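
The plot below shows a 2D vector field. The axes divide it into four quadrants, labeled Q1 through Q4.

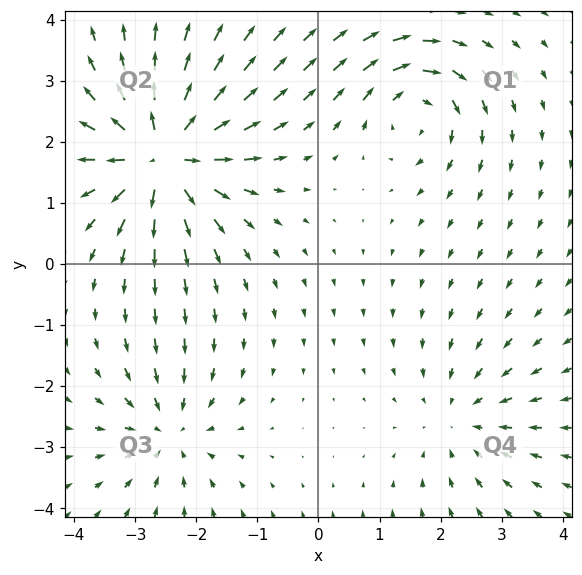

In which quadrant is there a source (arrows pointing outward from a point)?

Q2

The source sits at approximately (-2.5, 1.8), which lies in quadrant Q2. The divergence there is about +7, positive as expected for a source.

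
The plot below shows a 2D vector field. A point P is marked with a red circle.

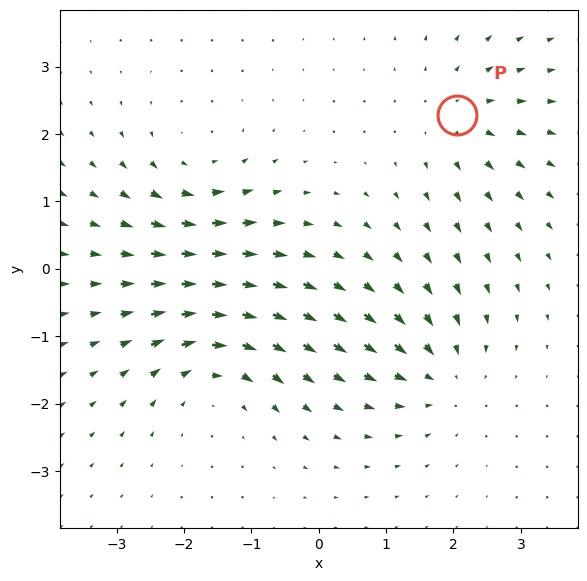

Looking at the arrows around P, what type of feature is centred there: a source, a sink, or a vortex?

At P (2.1, 2.3) the arrows spread outward. Divergence about +4, curl ≈0 — positive divergence with near-zero curl is a source.

source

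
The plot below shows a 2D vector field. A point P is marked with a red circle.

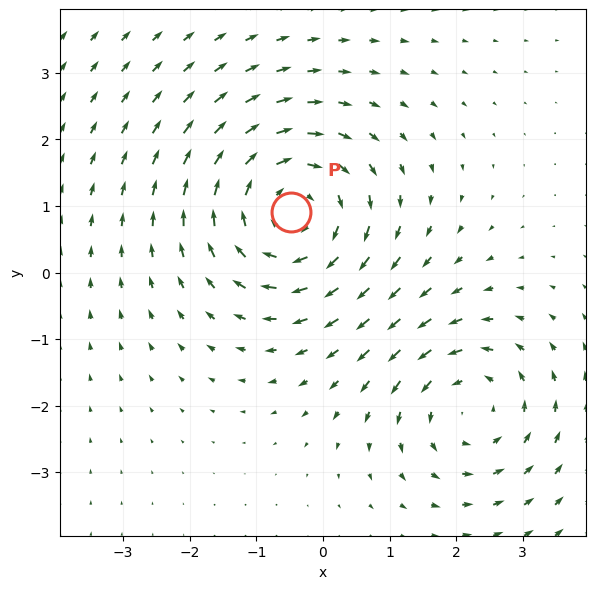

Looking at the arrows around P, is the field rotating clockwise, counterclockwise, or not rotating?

Near P at (-0.5, 0.9) the arrows circulate clockwise. The curl (z-component) there is about -4; negative curl means clockwise rotation.

clockwise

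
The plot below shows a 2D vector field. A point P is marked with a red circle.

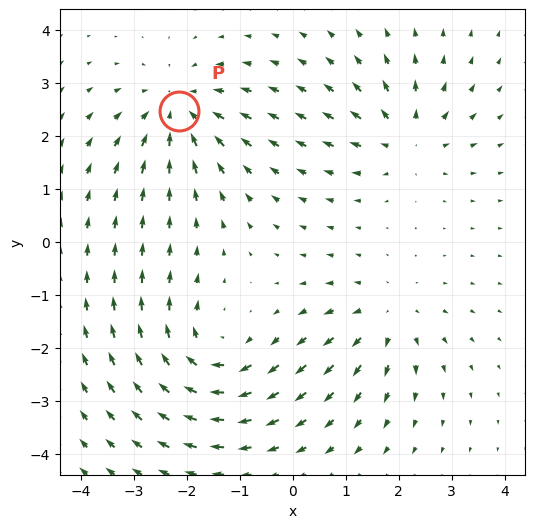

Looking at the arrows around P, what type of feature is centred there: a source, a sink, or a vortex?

sink

At P (-2.1, 2.5) the arrows converge inward. Divergence about -4, curl ≈0 — negative divergence with near-zero curl is a sink.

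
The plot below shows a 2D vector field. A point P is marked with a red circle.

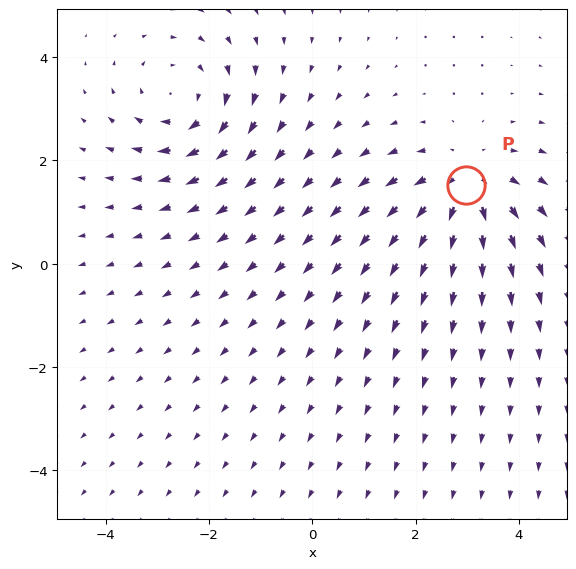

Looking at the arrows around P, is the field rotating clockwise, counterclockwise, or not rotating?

not rotating

Near P at (3.0, 1.5) the arrows show no circulation. The curl there is ≈0.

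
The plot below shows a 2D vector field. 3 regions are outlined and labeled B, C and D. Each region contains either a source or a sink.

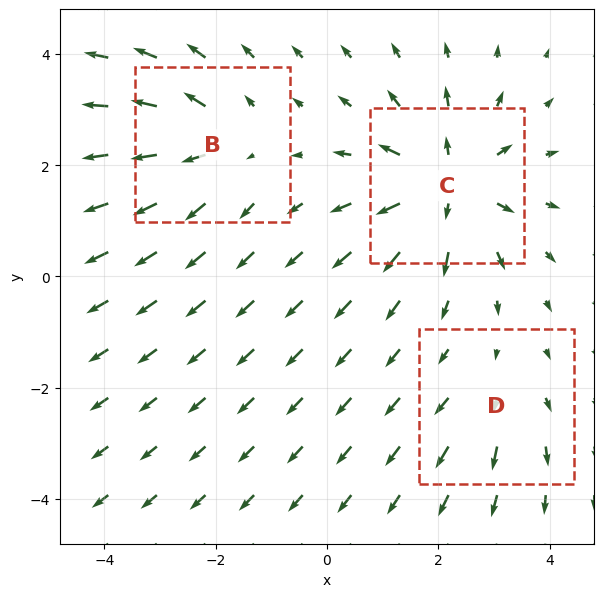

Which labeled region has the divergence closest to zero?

Divergence at each region's feature centre — B: about +4, C: about +6, D: about +2. Region D is closest to zero.

D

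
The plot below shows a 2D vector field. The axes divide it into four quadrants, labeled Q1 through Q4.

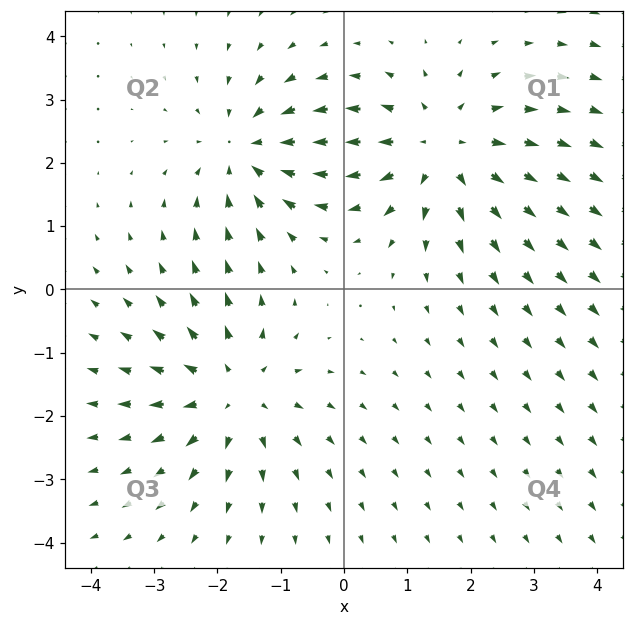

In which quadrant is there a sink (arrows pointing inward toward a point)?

The sink sits at approximately (-1.5, 2.2), which lies in quadrant Q2. The divergence there is about -3, negative as expected for a sink.

Q2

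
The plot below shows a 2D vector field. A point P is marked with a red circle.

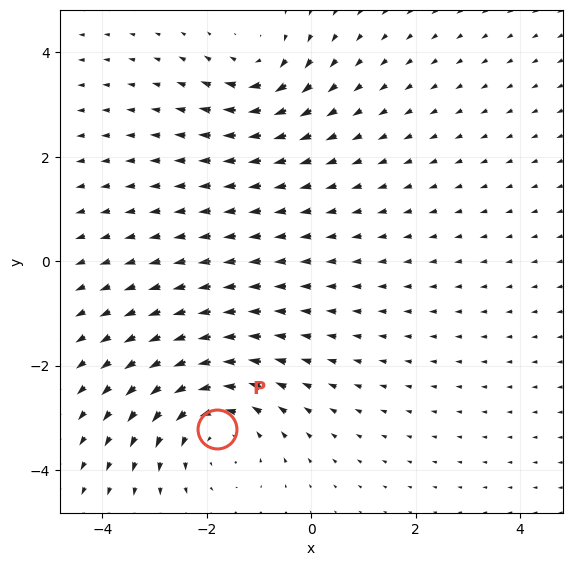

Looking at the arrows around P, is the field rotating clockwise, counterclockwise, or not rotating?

counterclockwise

Near P at (-1.8, -3.2) the arrows circulate counterclockwise. The curl (z-component) there is about +4; positive curl means counterclockwise rotation.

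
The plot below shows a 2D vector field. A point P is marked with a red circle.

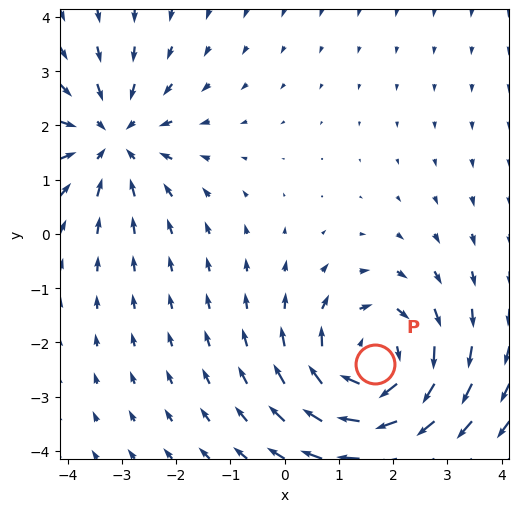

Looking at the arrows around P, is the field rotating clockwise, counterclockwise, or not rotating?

Near P at (1.7, -2.4) the arrows circulate clockwise. The curl (z-component) there is about -4; negative curl means clockwise rotation.

clockwise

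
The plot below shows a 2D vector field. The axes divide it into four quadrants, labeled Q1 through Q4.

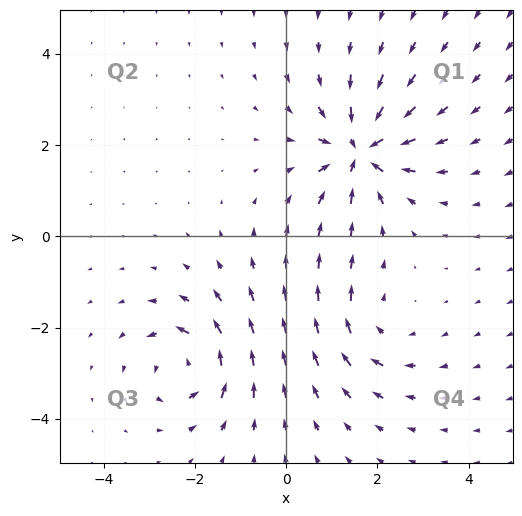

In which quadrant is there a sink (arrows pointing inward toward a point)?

The sink sits at approximately (1.6, 1.9), which lies in quadrant Q1. The divergence there is about -6, negative as expected for a sink.

Q1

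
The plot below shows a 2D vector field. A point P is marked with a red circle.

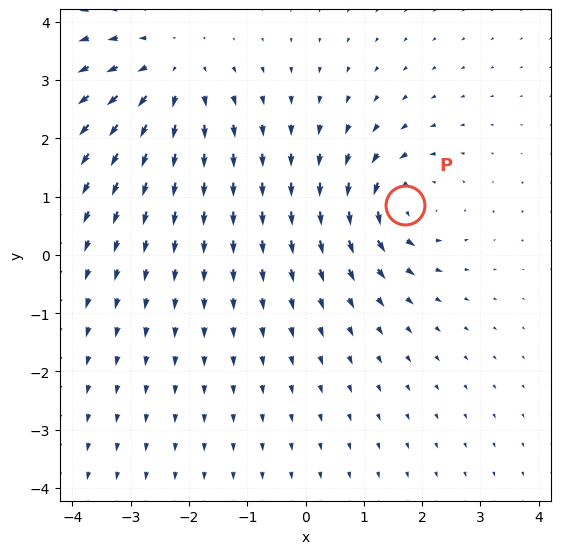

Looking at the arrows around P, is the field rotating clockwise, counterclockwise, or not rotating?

Near P at (1.7, 0.9) the arrows circulate counterclockwise. The curl (z-component) there is about +4; positive curl means counterclockwise rotation.

counterclockwise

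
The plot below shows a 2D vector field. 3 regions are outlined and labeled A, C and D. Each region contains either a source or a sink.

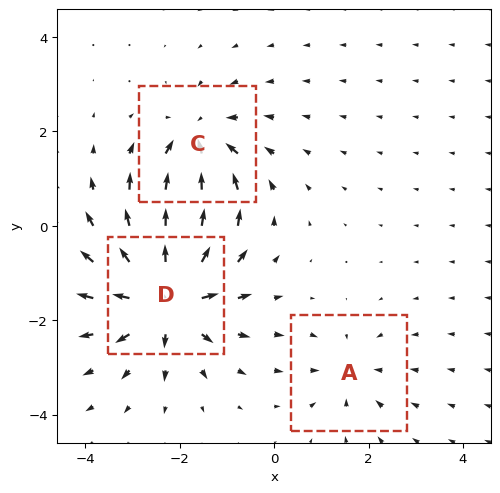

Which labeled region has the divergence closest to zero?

Divergence at each region's feature centre — A: about -2, C: about -3, D: about +5. Region A is closest to zero.

A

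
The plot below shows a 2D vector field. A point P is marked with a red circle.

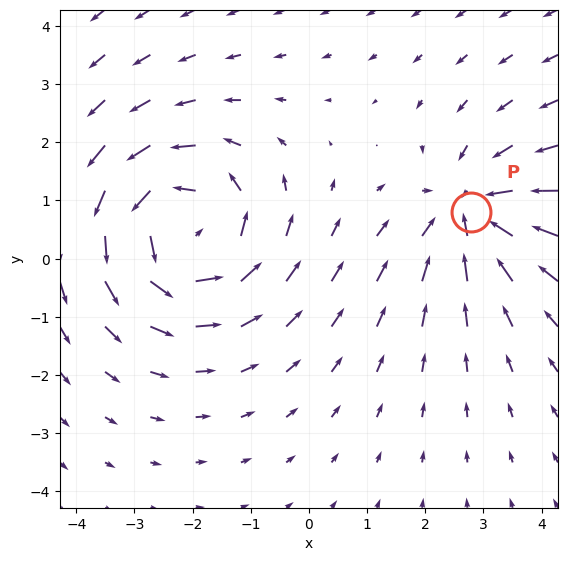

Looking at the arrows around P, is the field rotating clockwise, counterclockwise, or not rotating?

Near P at (2.8, 0.8) the arrows show no circulation. The curl there is ≈0.

not rotating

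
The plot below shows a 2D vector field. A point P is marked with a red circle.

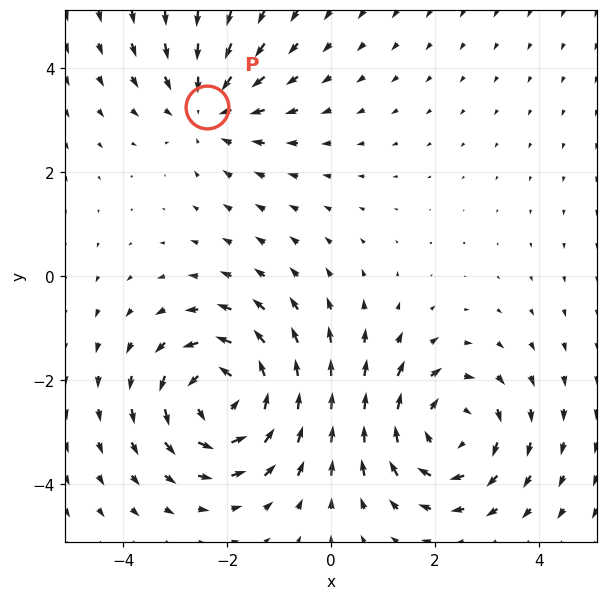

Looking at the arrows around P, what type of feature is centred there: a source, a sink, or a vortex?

sink

At P (-2.4, 3.2) the arrows converge inward. Divergence about -3, curl ≈0 — negative divergence with near-zero curl is a sink.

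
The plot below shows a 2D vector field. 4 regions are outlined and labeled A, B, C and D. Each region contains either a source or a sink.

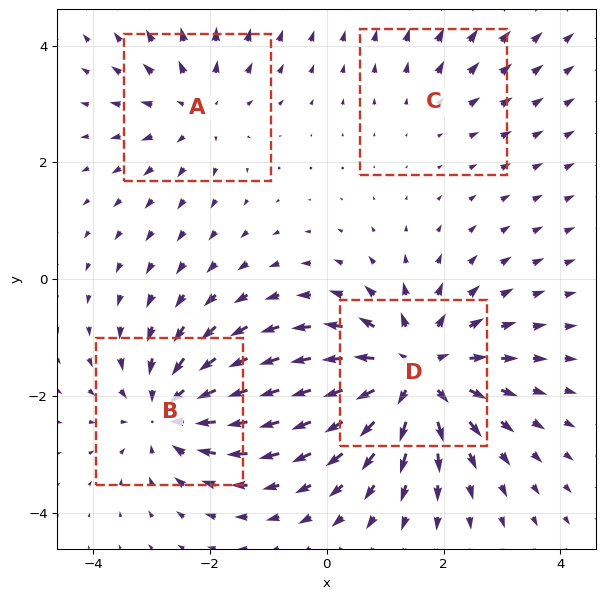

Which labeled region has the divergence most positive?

Divergence at each region's feature centre — A: about +3, B: about -5, C: about +2, D: about +7. Region D is most positive.

D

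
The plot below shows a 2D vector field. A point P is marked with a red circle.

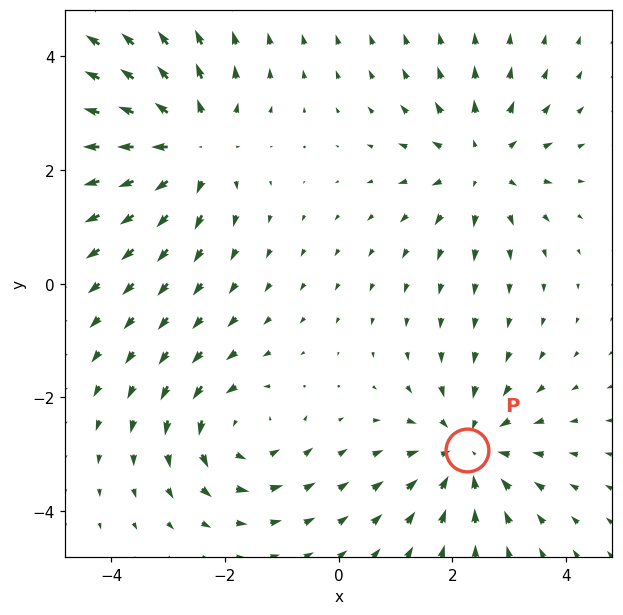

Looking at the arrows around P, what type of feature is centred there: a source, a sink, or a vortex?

At P (2.3, -2.9) the arrows converge inward. Divergence about -4, curl ≈0 — negative divergence with near-zero curl is a sink.

sink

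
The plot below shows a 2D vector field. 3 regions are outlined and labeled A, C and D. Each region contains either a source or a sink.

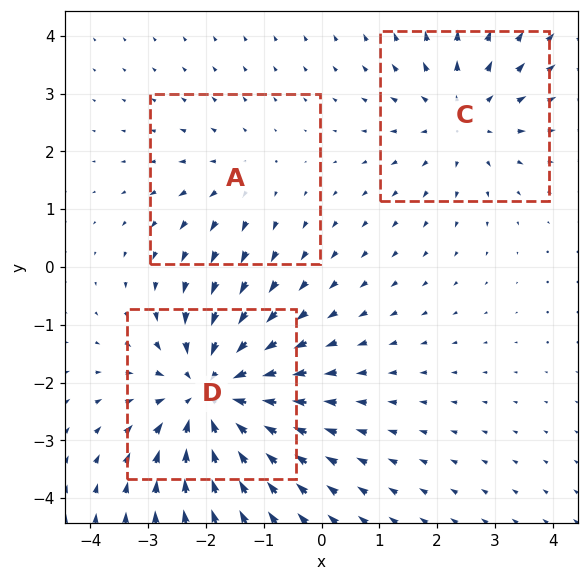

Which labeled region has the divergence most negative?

Divergence at each region's feature centre — A: about +2, C: about +3, D: about -4. Region D is most negative.

D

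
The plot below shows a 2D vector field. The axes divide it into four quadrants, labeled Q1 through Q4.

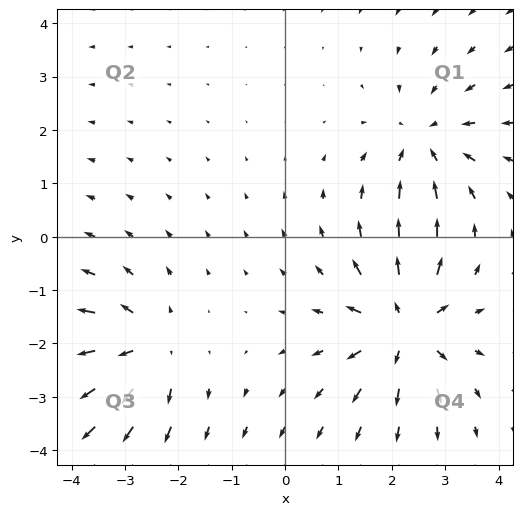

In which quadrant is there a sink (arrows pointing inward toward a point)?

Q1

The sink sits at approximately (2.6, 1.8), which lies in quadrant Q1. The divergence there is about -3, negative as expected for a sink.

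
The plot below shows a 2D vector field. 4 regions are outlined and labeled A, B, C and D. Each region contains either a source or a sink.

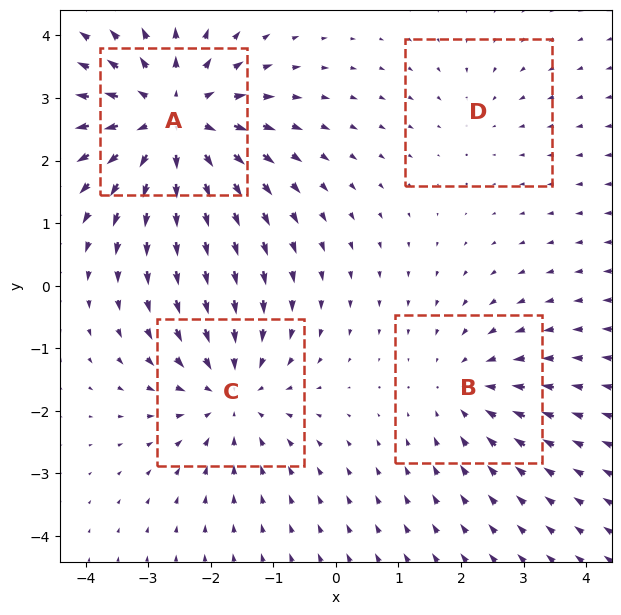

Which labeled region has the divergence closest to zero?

Divergence at each region's feature centre — A: about +6, B: about -3, C: about -4, D: about -2. Region D is closest to zero.

D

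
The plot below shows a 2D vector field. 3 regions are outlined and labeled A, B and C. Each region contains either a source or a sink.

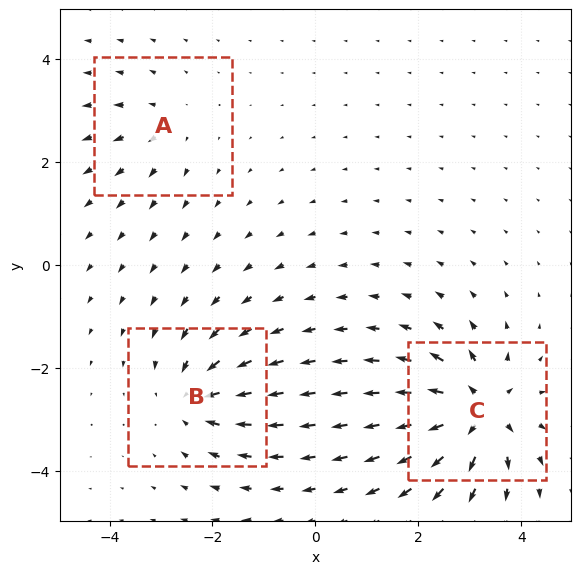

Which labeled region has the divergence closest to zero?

Divergence at each region's feature centre — A: about +2, B: about -4, C: about +6. Region A is closest to zero.

A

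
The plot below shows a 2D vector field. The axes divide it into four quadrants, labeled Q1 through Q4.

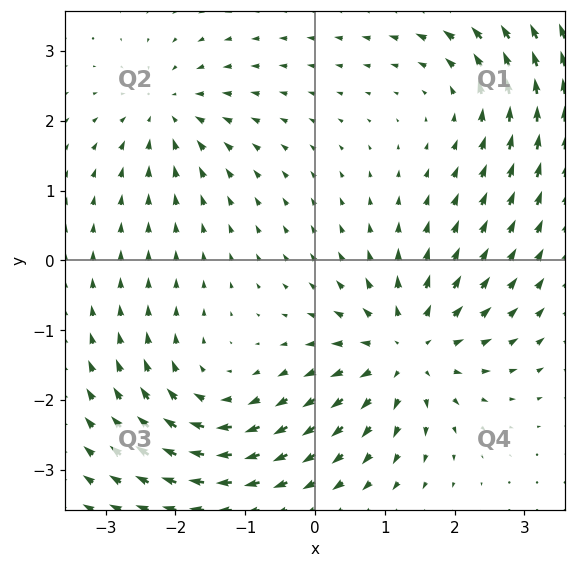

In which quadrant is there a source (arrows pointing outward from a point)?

Q4

The source sits at approximately (1.3, -1.3), which lies in quadrant Q4. The divergence there is about +5, positive as expected for a source.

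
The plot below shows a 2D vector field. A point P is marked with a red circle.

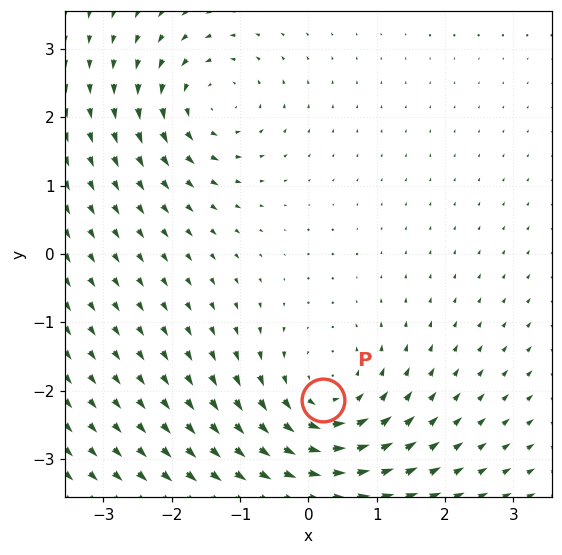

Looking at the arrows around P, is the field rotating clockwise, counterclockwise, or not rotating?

counterclockwise

Near P at (0.2, -2.1) the arrows circulate counterclockwise. The curl (z-component) there is about +4; positive curl means counterclockwise rotation.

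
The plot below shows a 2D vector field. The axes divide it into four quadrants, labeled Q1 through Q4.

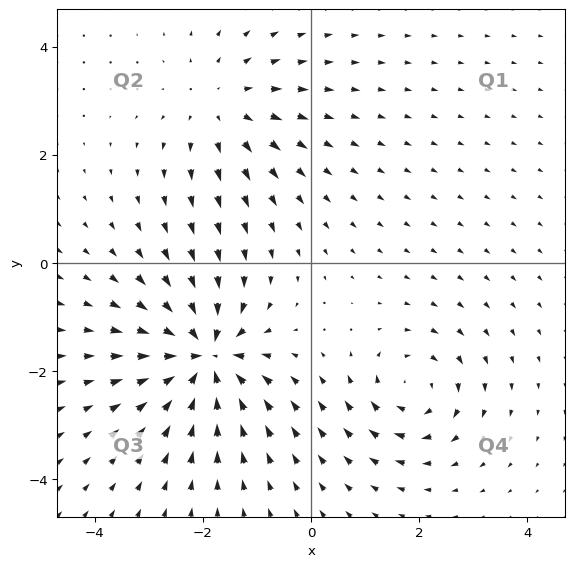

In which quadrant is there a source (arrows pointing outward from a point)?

Q2

The source sits at approximately (-1.6, 2.9), which lies in quadrant Q2. The divergence there is about +2, positive as expected for a source.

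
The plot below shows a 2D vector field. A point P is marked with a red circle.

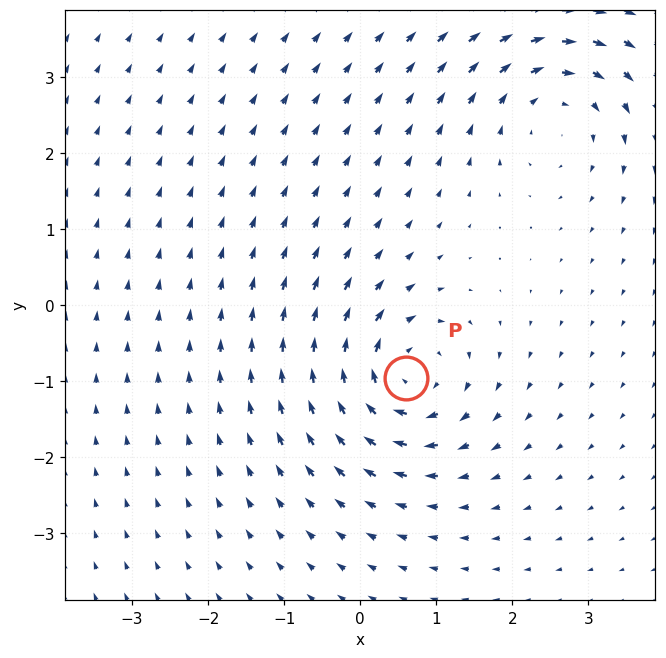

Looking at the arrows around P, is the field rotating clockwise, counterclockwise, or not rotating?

Near P at (0.6, -1.0) the arrows circulate clockwise. The curl (z-component) there is about -6; negative curl means clockwise rotation.

clockwise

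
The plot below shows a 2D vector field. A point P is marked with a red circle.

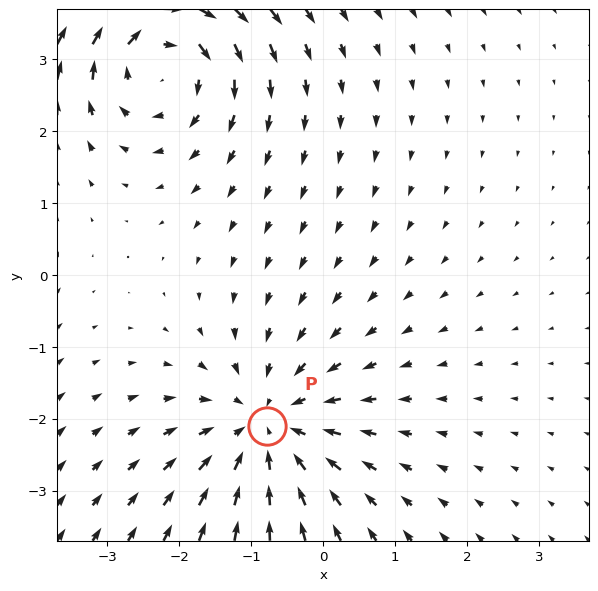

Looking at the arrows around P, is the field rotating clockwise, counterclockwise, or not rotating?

not rotating

Near P at (-0.8, -2.1) the arrows show no circulation. The curl there is ≈0.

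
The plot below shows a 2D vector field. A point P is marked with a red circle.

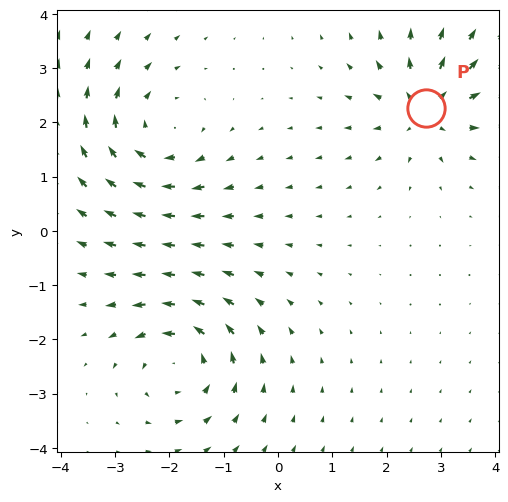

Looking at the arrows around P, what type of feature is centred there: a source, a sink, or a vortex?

At P (2.7, 2.3) the arrows spread outward. Divergence about +5, curl ≈0 — positive divergence with near-zero curl is a source.

source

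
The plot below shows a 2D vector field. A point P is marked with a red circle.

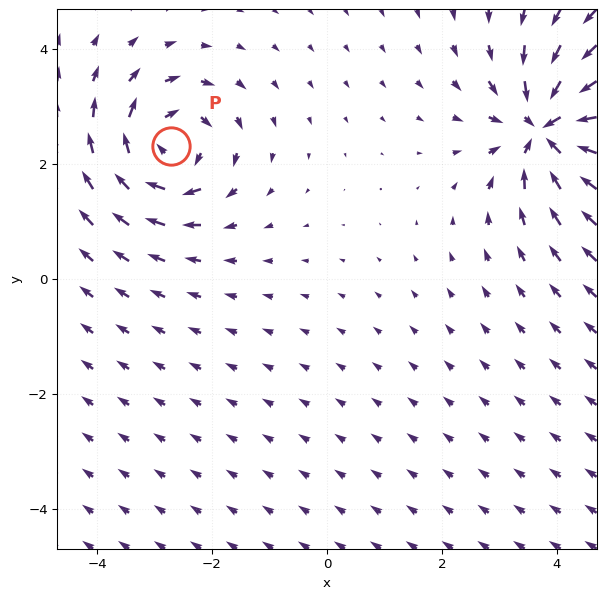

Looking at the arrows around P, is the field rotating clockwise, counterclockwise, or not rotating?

clockwise

Near P at (-2.7, 2.3) the arrows circulate clockwise. The curl (z-component) there is about -5; negative curl means clockwise rotation.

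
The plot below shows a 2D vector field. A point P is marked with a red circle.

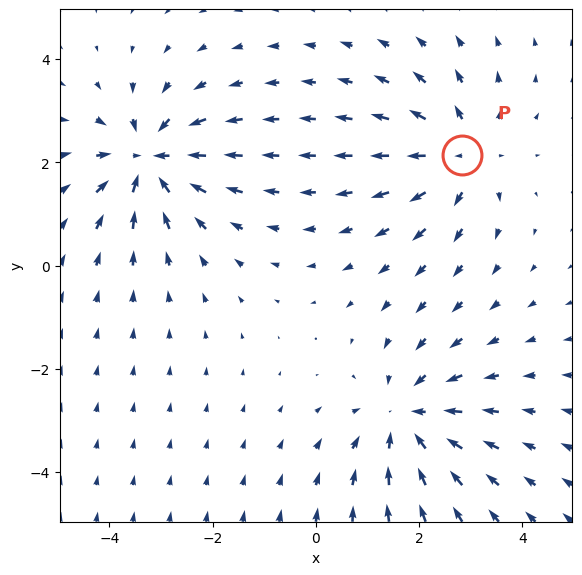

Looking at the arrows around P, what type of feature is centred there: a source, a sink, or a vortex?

source

At P (2.8, 2.1) the arrows spread outward. Divergence about +4, curl ≈0 — positive divergence with near-zero curl is a source.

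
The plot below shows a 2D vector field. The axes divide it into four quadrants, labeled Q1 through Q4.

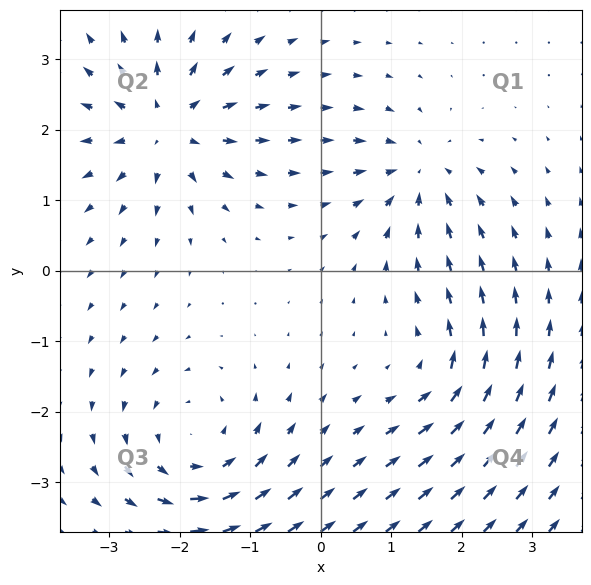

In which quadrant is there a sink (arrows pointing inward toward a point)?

The sink sits at approximately (1.4, 1.4), which lies in quadrant Q1. The divergence there is about -4, negative as expected for a sink.

Q1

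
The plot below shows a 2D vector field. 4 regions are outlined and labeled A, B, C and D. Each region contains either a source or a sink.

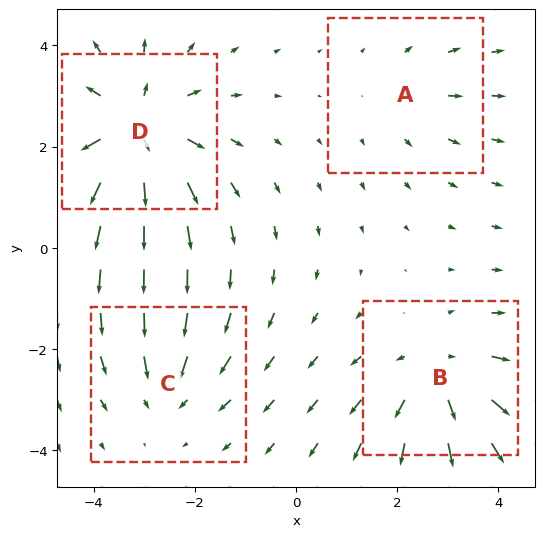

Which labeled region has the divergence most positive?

Divergence at each region's feature centre — A: about +2, B: about +4, C: about -3, D: about +6. Region D is most positive.

D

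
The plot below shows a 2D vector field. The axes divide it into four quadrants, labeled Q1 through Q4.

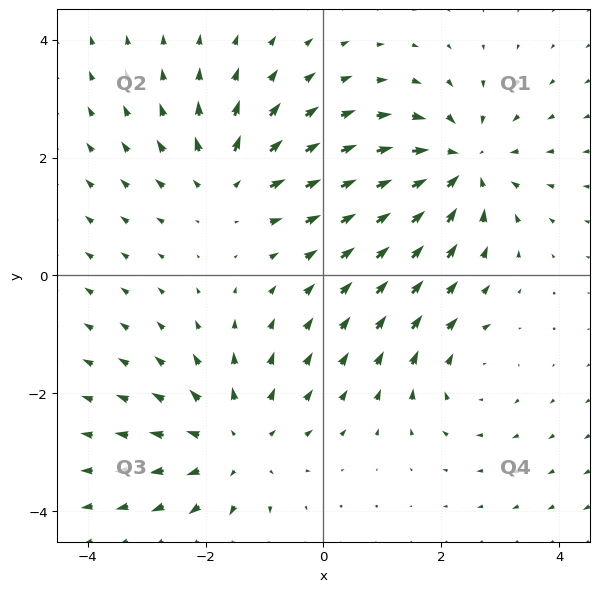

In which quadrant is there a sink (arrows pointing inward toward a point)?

Q1

The sink sits at approximately (2.3, 1.9), which lies in quadrant Q1. The divergence there is about -5, negative as expected for a sink.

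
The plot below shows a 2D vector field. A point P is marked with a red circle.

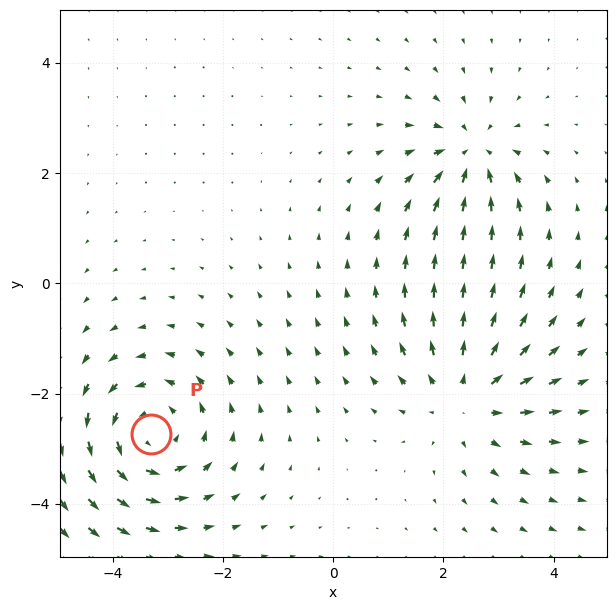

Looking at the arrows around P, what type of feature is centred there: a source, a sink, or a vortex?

At P (-3.3, -2.7) the arrows circulate counterclockwise. Divergence ≈0, curl about +4 — near-zero divergence with nonzero curl is a vortex.

vortex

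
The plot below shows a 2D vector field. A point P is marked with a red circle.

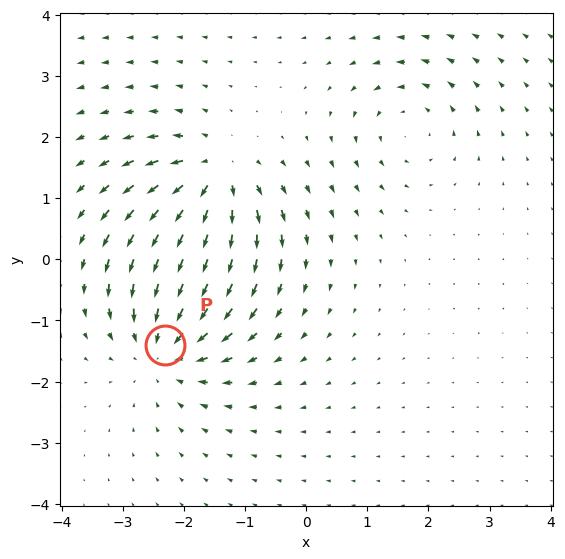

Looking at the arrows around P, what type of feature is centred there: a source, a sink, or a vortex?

sink

At P (-2.3, -1.4) the arrows converge inward. Divergence about -5, curl ≈0 — negative divergence with near-zero curl is a sink.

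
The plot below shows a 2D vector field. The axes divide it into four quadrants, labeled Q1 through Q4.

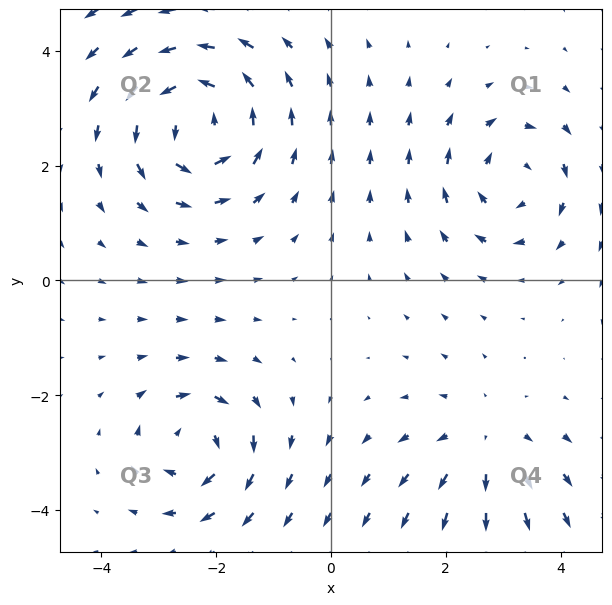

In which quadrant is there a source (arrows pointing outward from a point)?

The source sits at approximately (2.7, -2.8), which lies in quadrant Q4. The divergence there is about +2, positive as expected for a source.

Q4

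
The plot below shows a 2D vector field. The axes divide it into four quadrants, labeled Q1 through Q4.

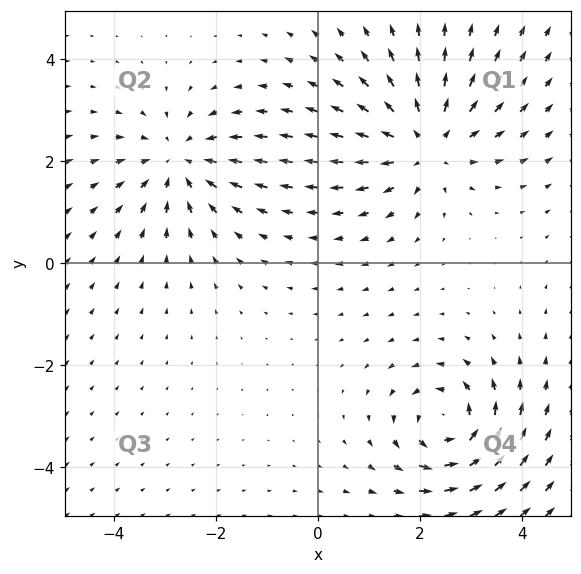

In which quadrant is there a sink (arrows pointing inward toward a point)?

Q2

The sink sits at approximately (-2.7, 2.0), which lies in quadrant Q2. The divergence there is about -4, negative as expected for a sink.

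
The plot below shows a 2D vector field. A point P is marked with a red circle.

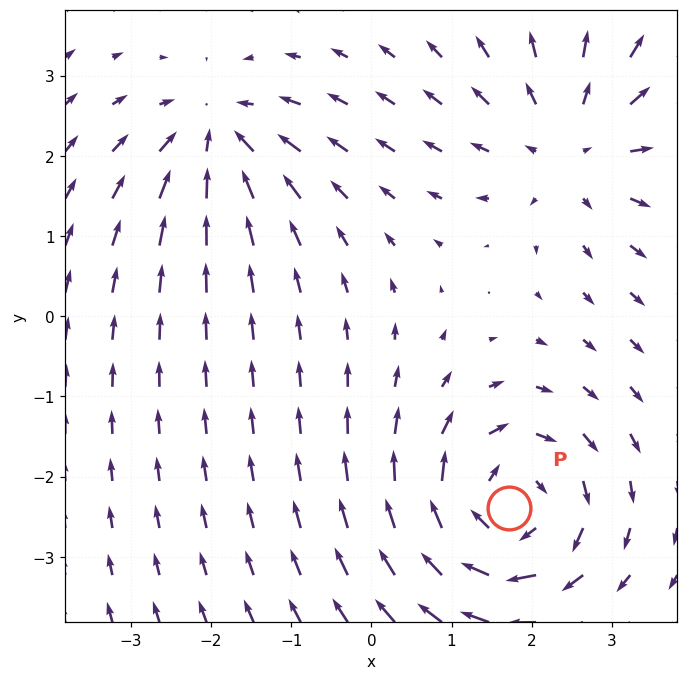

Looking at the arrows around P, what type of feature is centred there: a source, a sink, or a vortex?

At P (1.7, -2.4) the arrows circulate clockwise. Divergence ≈0, curl about -5 — near-zero divergence with nonzero curl is a vortex.

vortex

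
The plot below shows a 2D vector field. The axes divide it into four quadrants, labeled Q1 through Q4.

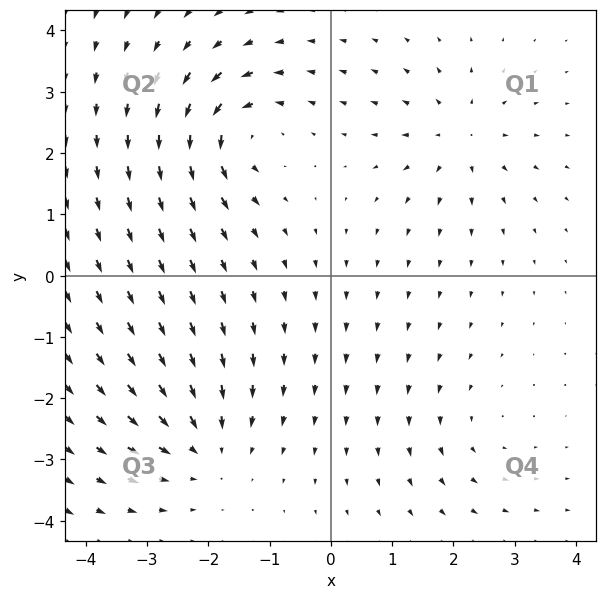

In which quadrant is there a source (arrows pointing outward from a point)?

Q1

The source sits at approximately (2.1, 2.3), which lies in quadrant Q1. The divergence there is about +5, positive as expected for a source.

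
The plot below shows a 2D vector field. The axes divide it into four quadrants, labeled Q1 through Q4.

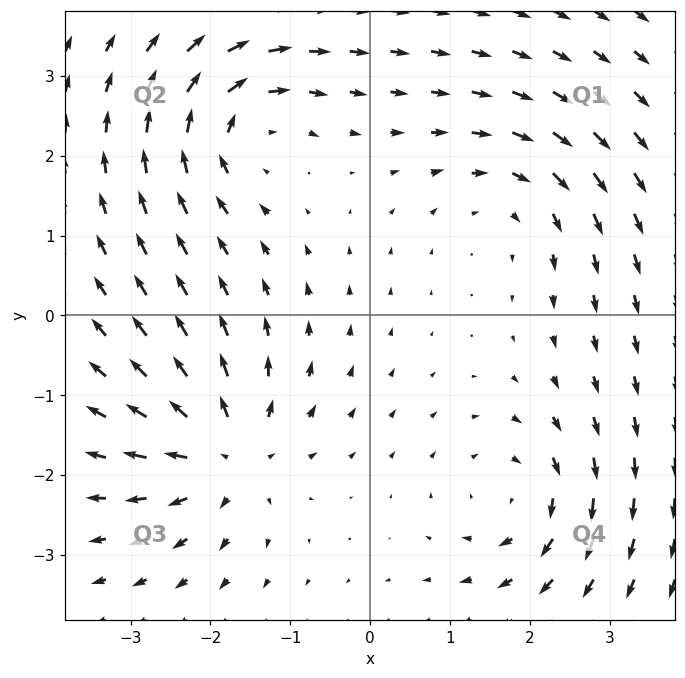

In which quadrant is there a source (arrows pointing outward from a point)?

Q3

The source sits at approximately (-1.8, -1.7), which lies in quadrant Q3. The divergence there is about +5, positive as expected for a source.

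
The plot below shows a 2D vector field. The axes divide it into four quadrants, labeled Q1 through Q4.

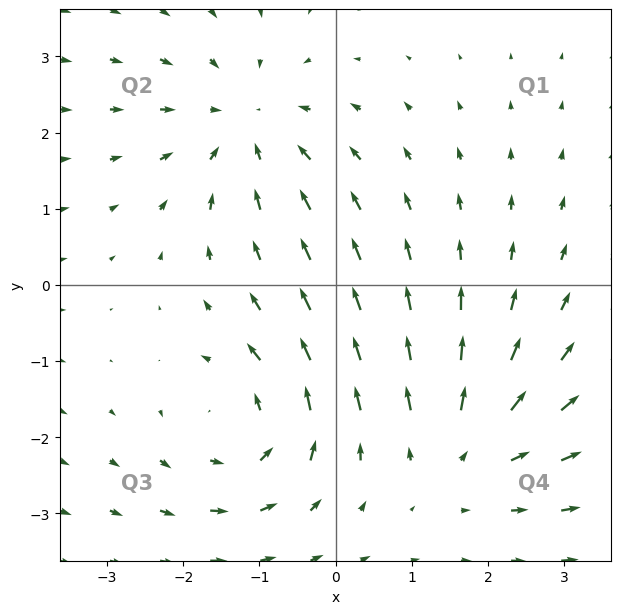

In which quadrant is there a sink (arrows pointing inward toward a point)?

Q2

The sink sits at approximately (-1.2, 2.1), which lies in quadrant Q2. The divergence there is about -3, negative as expected for a sink.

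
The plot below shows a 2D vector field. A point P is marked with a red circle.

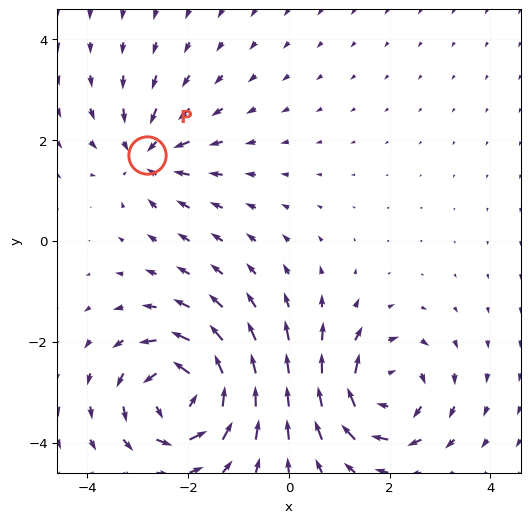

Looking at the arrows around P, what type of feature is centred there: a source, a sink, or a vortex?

At P (-2.8, 1.7) the arrows converge inward. Divergence about -4, curl ≈0 — negative divergence with near-zero curl is a sink.

sink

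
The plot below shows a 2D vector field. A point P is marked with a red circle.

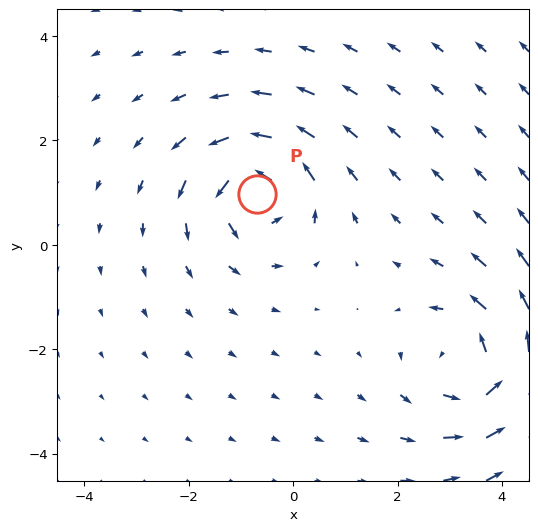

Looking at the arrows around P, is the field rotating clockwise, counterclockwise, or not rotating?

Near P at (-0.7, 1.0) the arrows circulate counterclockwise. The curl (z-component) there is about +6; positive curl means counterclockwise rotation.

counterclockwise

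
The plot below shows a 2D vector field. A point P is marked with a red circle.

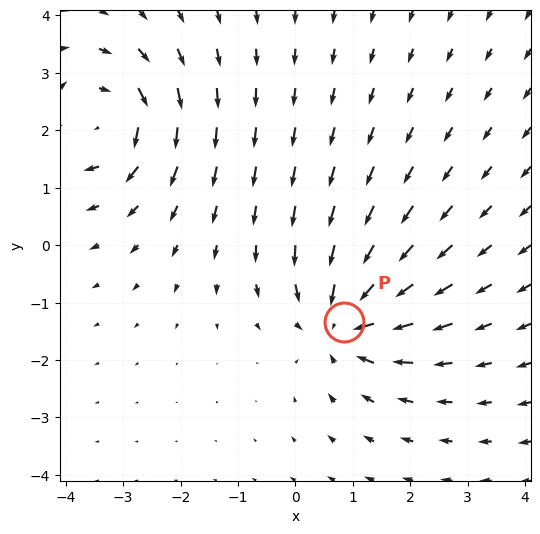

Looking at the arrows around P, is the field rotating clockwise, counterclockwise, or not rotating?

not rotating

Near P at (0.8, -1.3) the arrows show no circulation. The curl there is ≈0.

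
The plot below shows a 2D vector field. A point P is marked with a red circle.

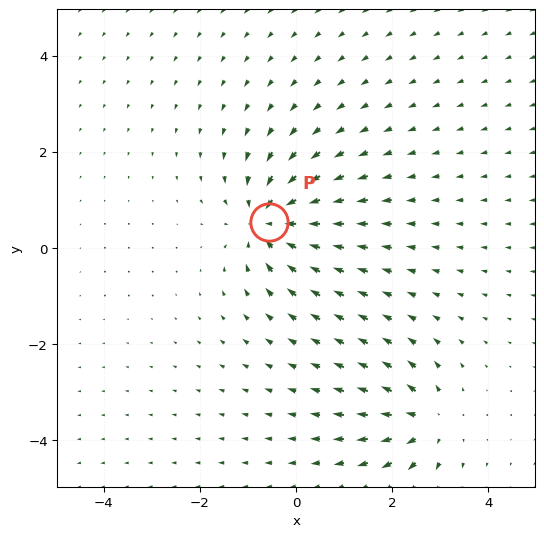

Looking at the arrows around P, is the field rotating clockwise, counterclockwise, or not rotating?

not rotating

Near P at (-0.6, 0.5) the arrows show no circulation. The curl there is ≈0.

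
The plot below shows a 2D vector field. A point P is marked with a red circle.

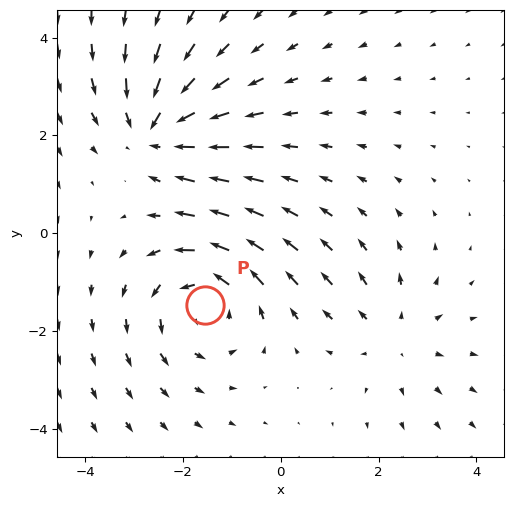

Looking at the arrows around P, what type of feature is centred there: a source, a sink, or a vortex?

vortex

At P (-1.5, -1.5) the arrows circulate counterclockwise. Divergence ≈0, curl about +4 — near-zero divergence with nonzero curl is a vortex.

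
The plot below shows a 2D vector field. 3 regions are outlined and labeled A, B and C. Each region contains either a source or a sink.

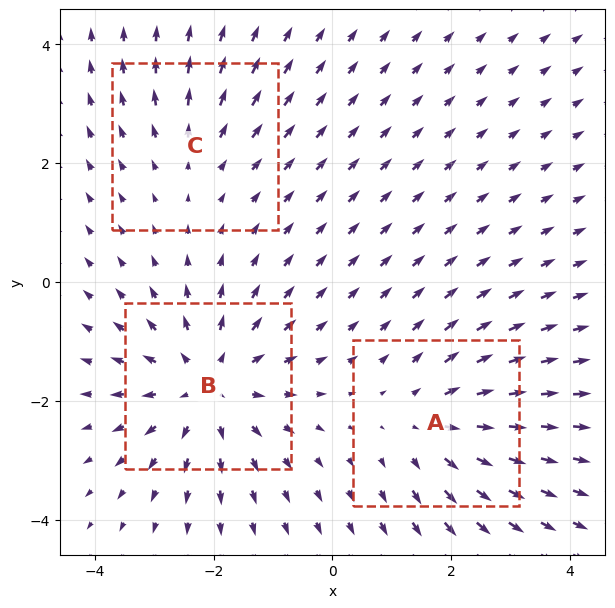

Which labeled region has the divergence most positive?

Divergence at each region's feature centre — A: about +3, B: about +4, C: about +2. Region B is most positive.

B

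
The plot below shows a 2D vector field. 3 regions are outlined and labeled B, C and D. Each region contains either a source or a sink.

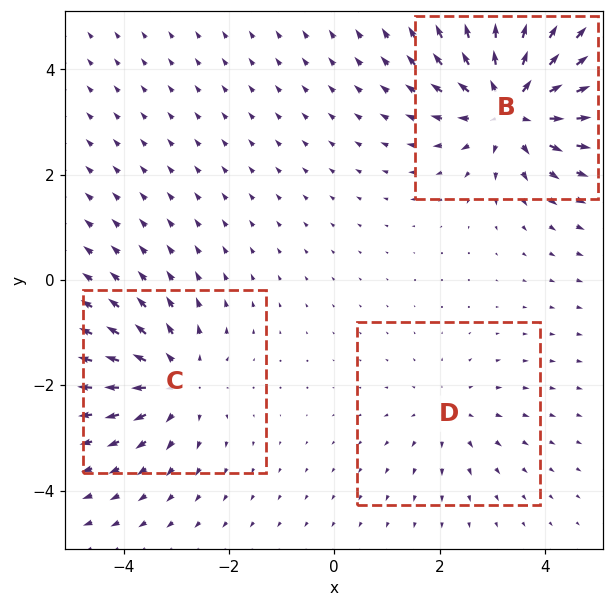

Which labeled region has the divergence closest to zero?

Divergence at each region's feature centre — B: about +5, C: about +3, D: about +2. Region D is closest to zero.

D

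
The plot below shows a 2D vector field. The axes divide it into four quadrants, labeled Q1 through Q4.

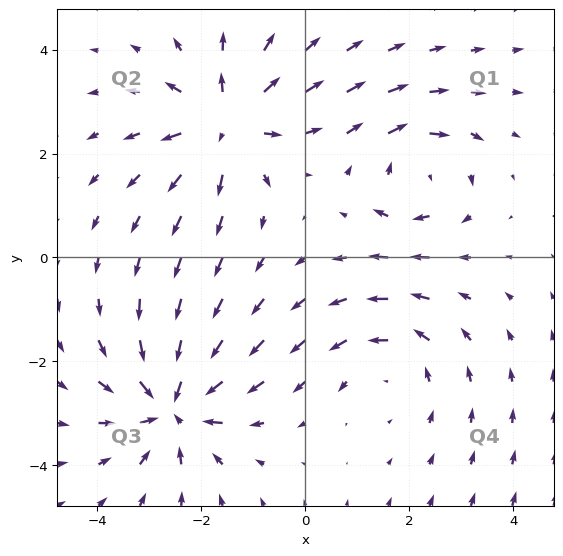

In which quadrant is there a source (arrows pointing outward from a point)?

Q2

The source sits at approximately (-1.5, 2.6), which lies in quadrant Q2. The divergence there is about +5, positive as expected for a source.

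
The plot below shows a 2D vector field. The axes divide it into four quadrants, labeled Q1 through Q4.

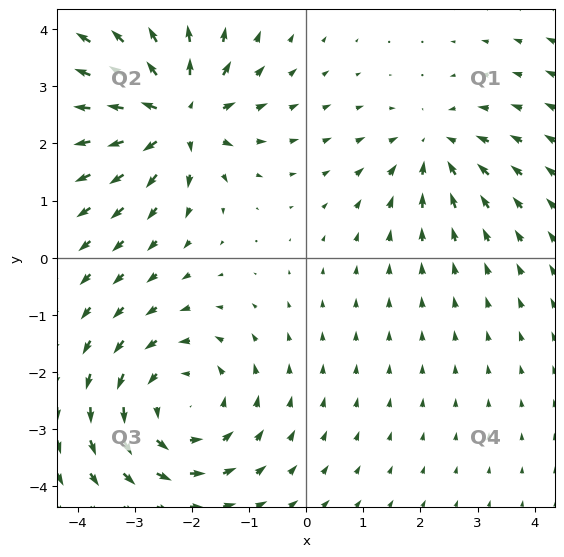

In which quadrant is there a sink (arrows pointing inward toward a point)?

Q1

The sink sits at approximately (2.2, 1.9), which lies in quadrant Q1. The divergence there is about -3, negative as expected for a sink.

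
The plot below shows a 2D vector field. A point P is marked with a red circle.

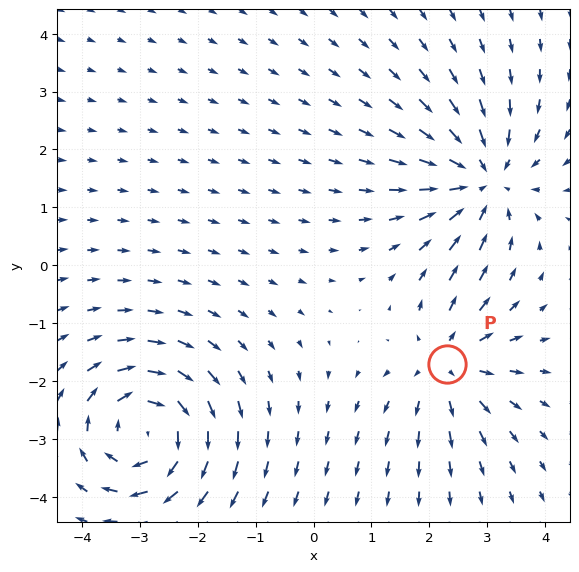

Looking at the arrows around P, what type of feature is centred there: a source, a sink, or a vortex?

At P (2.3, -1.7) the arrows spread outward. Divergence about +3, curl ≈0 — positive divergence with near-zero curl is a source.

source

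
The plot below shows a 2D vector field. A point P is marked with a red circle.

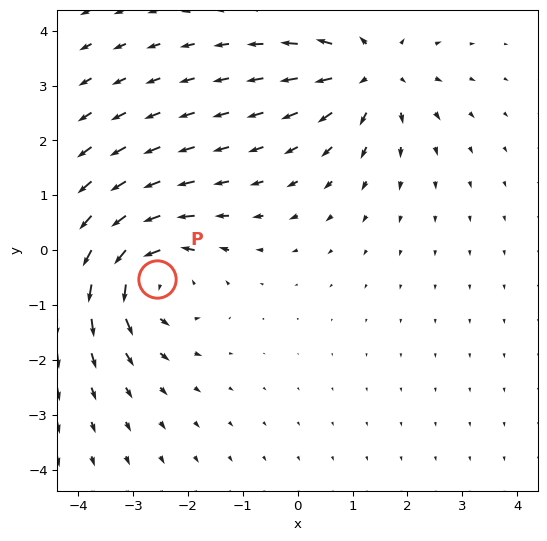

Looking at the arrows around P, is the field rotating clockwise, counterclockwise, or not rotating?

Near P at (-2.6, -0.5) the arrows circulate counterclockwise. The curl (z-component) there is about +5; positive curl means counterclockwise rotation.

counterclockwise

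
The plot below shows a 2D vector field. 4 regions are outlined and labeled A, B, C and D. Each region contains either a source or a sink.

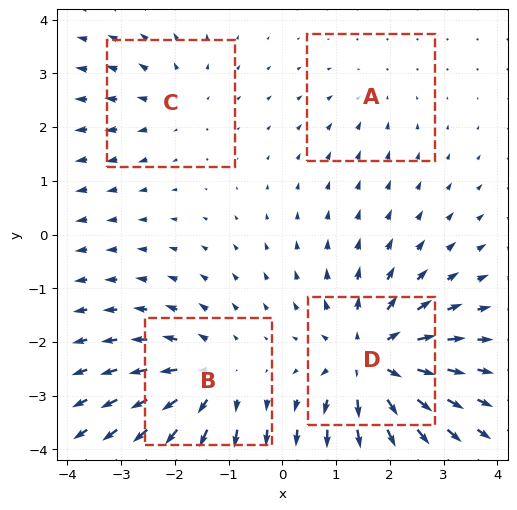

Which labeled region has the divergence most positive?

D

Divergence at each region's feature centre — A: about -2, B: about +5, C: about +3, D: about +7. Region D is most positive.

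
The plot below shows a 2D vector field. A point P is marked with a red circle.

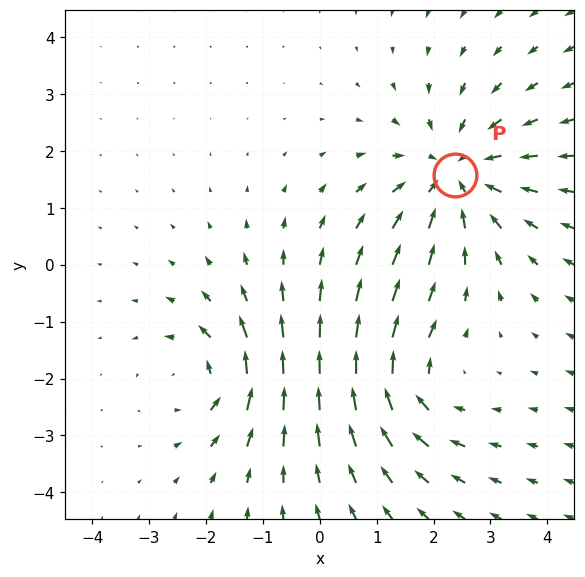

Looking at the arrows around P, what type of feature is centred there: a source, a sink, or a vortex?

At P (2.4, 1.6) the arrows converge inward. Divergence about -4, curl ≈0 — negative divergence with near-zero curl is a sink.

sink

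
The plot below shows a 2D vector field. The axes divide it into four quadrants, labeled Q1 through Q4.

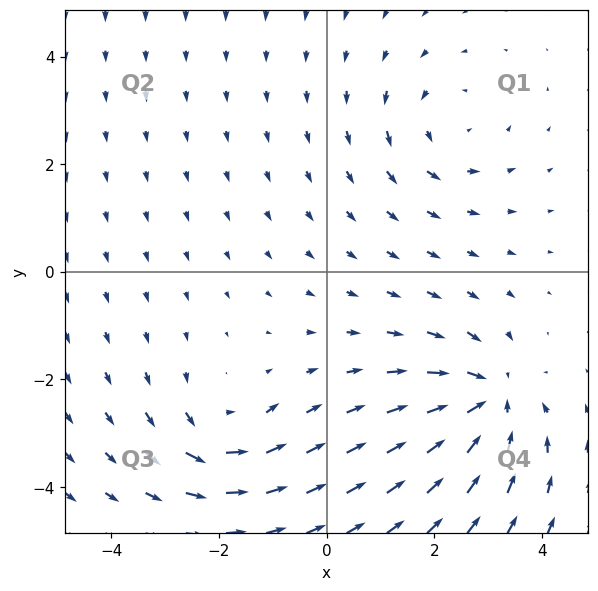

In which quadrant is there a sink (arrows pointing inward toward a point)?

The sink sits at approximately (3.0, -2.4), which lies in quadrant Q4. The divergence there is about -5, negative as expected for a sink.

Q4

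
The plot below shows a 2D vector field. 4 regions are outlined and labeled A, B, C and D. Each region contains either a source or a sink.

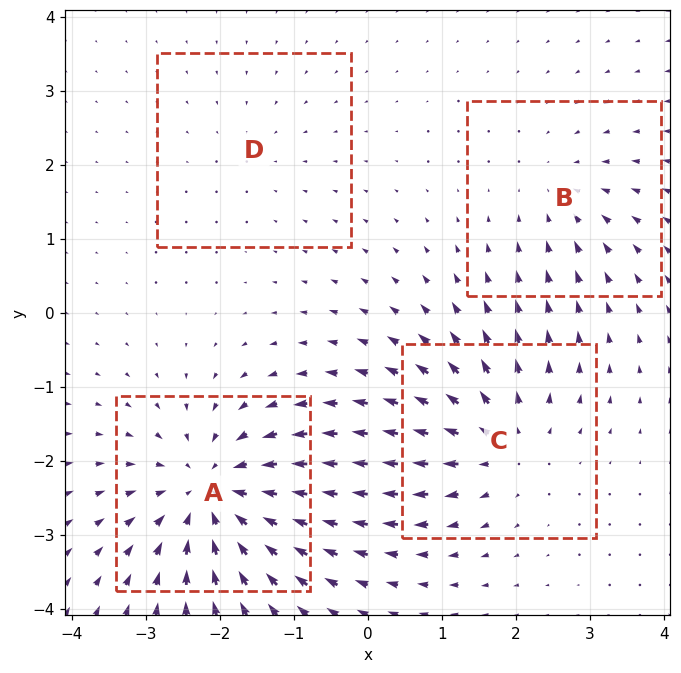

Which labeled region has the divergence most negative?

A

Divergence at each region's feature centre — A: about -7, B: about -3, C: about +5, D: about -2. Region A is most negative.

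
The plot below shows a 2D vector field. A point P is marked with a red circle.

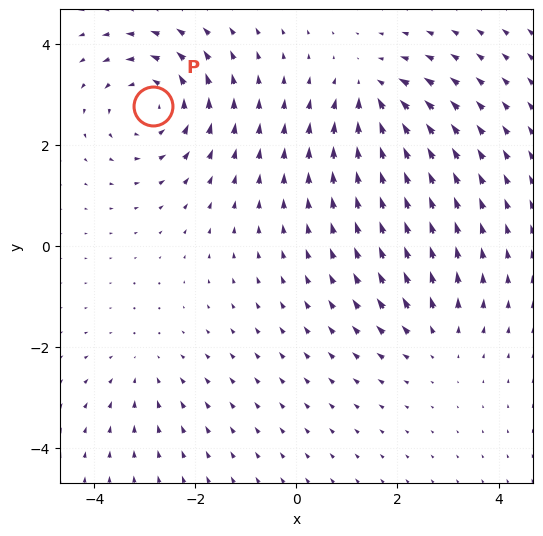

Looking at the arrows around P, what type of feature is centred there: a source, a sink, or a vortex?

At P (-2.8, 2.8) the arrows circulate counterclockwise. Divergence ≈0, curl about +5 — near-zero divergence with nonzero curl is a vortex.

vortex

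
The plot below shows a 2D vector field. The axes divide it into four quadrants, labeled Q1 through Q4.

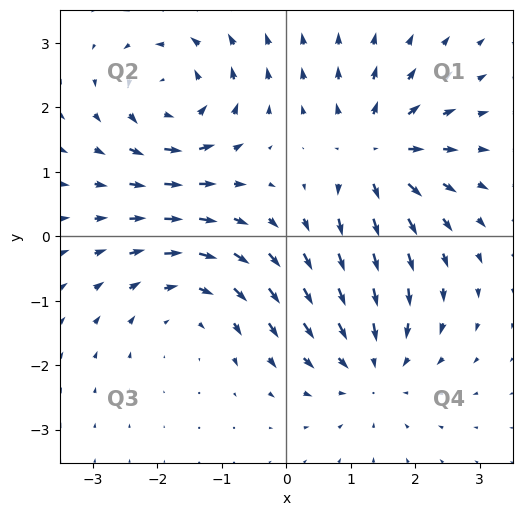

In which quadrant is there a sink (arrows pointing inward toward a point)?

Q4

The sink sits at approximately (1.3, -2.0), which lies in quadrant Q4. The divergence there is about -3, negative as expected for a sink.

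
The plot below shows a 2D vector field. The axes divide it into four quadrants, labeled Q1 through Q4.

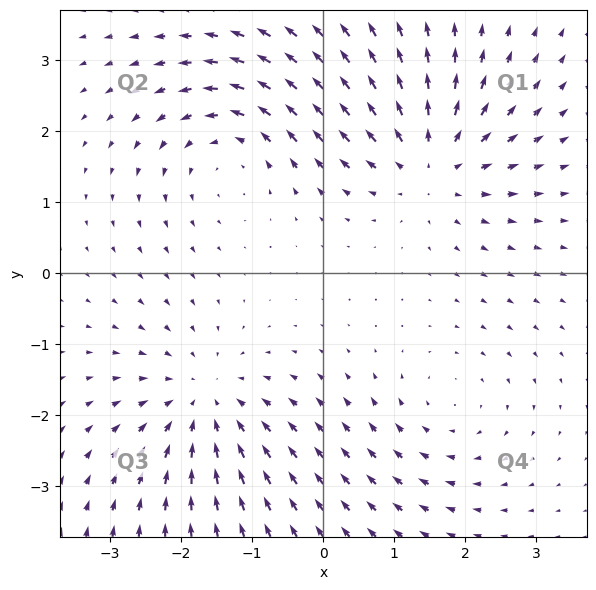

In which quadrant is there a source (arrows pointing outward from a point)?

The source sits at approximately (1.5, 1.6), which lies in quadrant Q1. The divergence there is about +5, positive as expected for a source.

Q1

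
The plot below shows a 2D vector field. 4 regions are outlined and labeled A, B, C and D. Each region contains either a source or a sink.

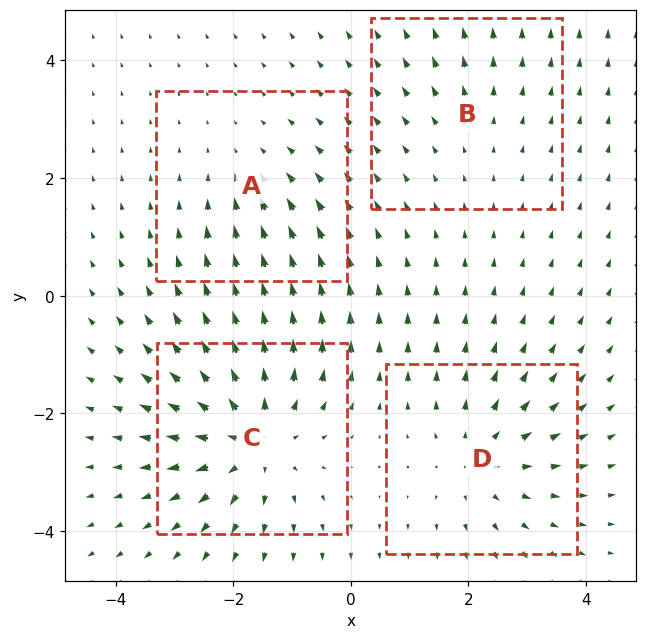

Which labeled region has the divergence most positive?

Divergence at each region's feature centre — A: about -3, B: about +2, C: about +6, D: about +4. Region C is most positive.

C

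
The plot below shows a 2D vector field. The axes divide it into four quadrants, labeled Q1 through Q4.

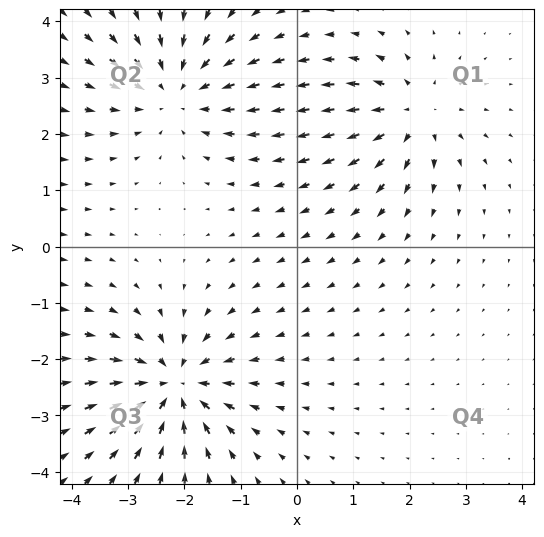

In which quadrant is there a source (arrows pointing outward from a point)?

Q1

The source sits at approximately (2.0, 2.4), which lies in quadrant Q1. The divergence there is about +4, positive as expected for a source.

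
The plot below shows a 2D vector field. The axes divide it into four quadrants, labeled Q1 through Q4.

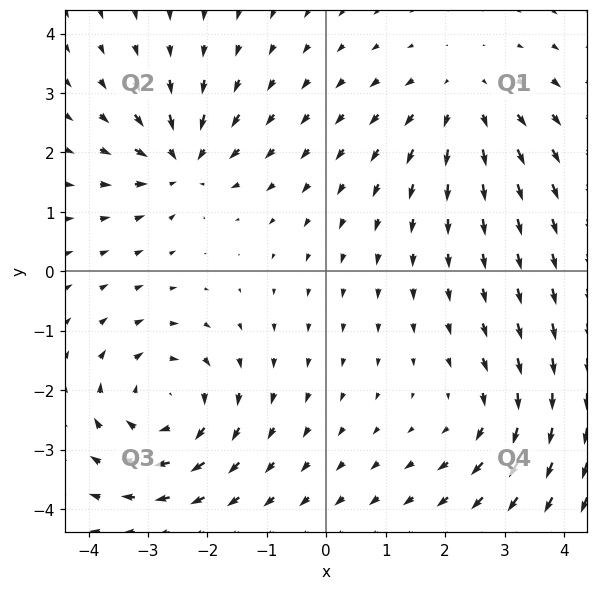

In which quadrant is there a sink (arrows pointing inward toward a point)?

The sink sits at approximately (-2.4, 1.8), which lies in quadrant Q2. The divergence there is about -5, negative as expected for a sink.

Q2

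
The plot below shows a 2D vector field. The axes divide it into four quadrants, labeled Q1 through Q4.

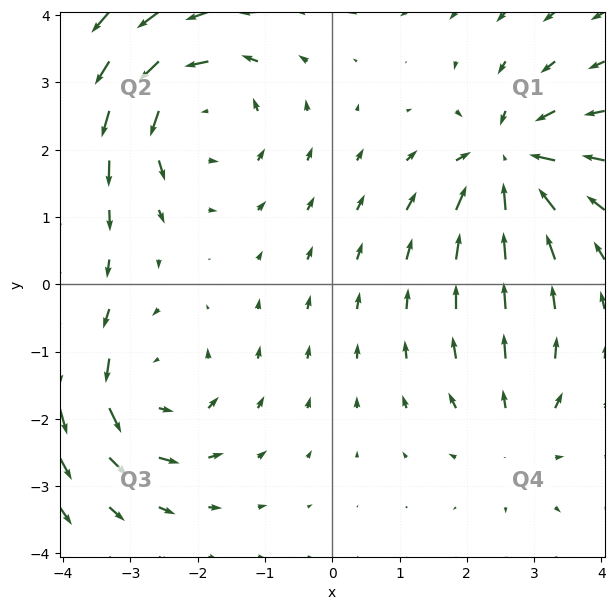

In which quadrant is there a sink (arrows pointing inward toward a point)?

The sink sits at approximately (2.6, 1.8), which lies in quadrant Q1. The divergence there is about -6, negative as expected for a sink.

Q1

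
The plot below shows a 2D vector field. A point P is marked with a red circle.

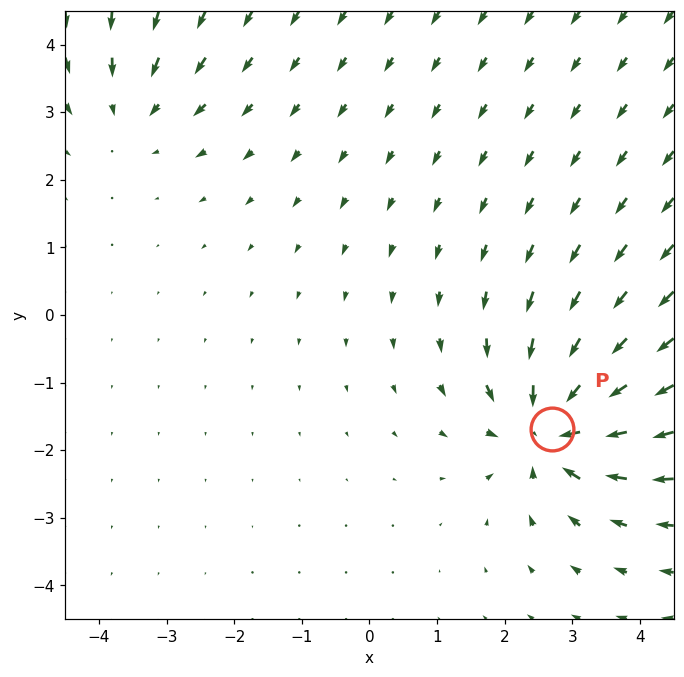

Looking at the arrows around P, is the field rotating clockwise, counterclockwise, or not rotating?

not rotating

Near P at (2.7, -1.7) the arrows show no circulation. The curl there is ≈0.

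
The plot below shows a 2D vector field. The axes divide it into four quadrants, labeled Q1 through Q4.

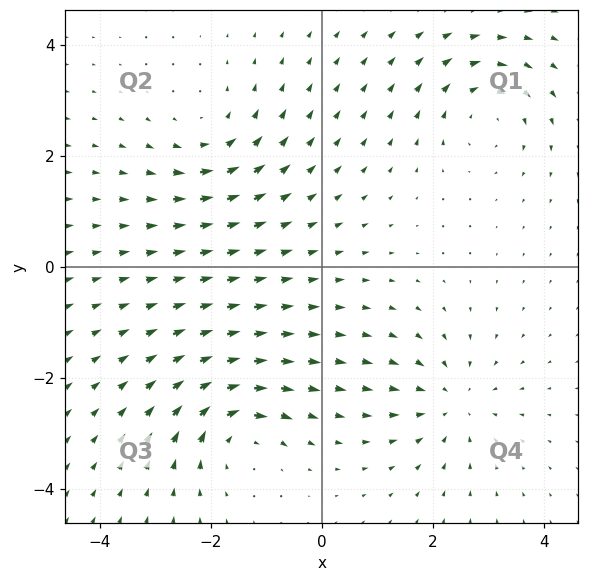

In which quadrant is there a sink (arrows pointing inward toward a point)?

The sink sits at approximately (2.3, -2.4), which lies in quadrant Q4. The divergence there is about -5, negative as expected for a sink.

Q4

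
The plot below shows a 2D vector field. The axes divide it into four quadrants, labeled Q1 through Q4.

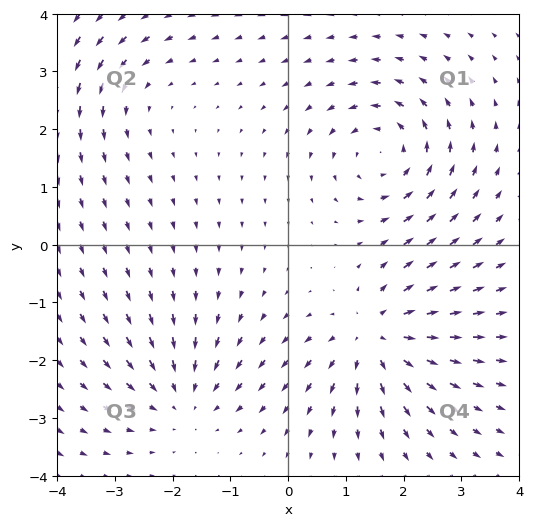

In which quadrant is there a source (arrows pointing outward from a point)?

The source sits at approximately (1.5, -1.6), which lies in quadrant Q4. The divergence there is about +6, positive as expected for a source.

Q4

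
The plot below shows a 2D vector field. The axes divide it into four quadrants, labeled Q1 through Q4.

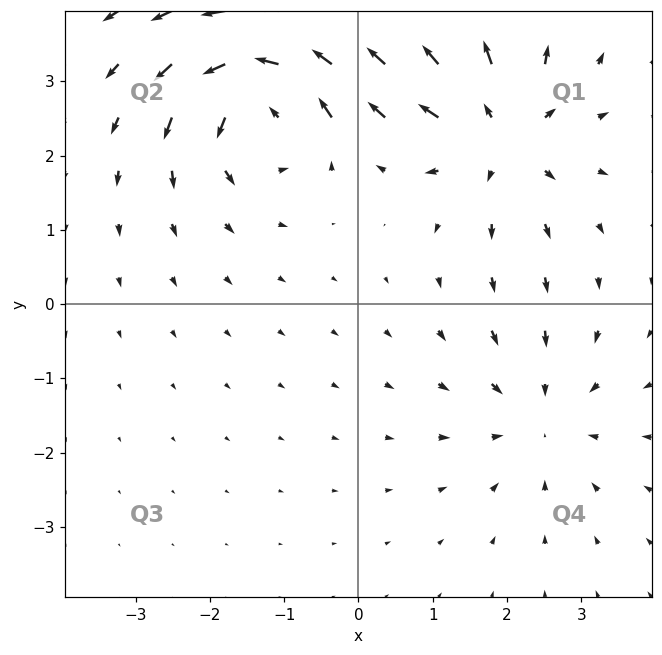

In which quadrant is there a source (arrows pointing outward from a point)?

The source sits at approximately (1.9, 2.3), which lies in quadrant Q1. The divergence there is about +5, positive as expected for a source.

Q1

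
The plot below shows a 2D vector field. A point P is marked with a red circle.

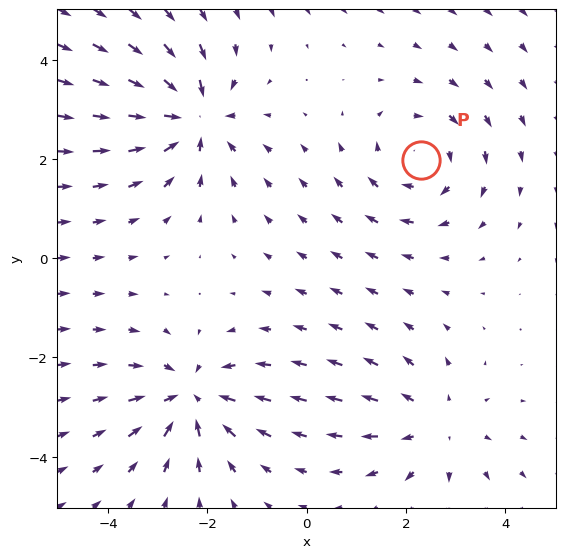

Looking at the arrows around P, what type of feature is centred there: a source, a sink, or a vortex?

vortex

At P (2.3, 2.0) the arrows circulate clockwise. Divergence ≈0, curl about -3 — near-zero divergence with nonzero curl is a vortex.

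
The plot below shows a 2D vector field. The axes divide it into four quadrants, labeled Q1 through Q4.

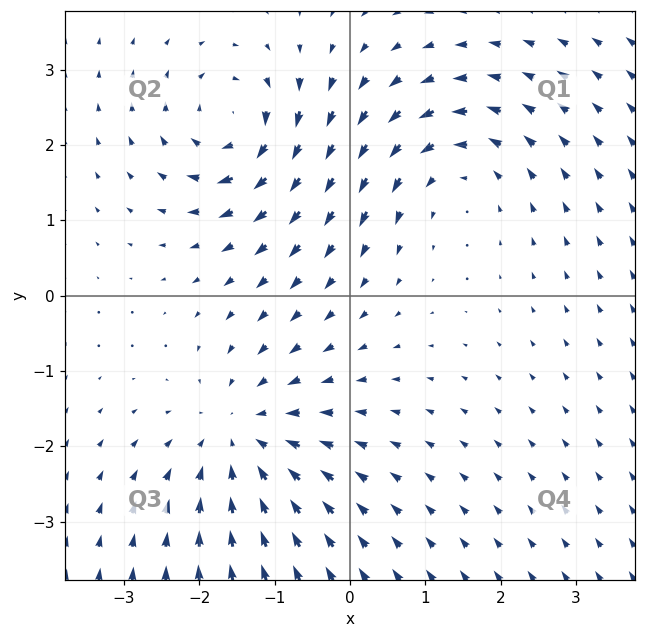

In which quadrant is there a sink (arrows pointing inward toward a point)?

The sink sits at approximately (-1.4, -1.9), which lies in quadrant Q3. The divergence there is about -4, negative as expected for a sink.

Q3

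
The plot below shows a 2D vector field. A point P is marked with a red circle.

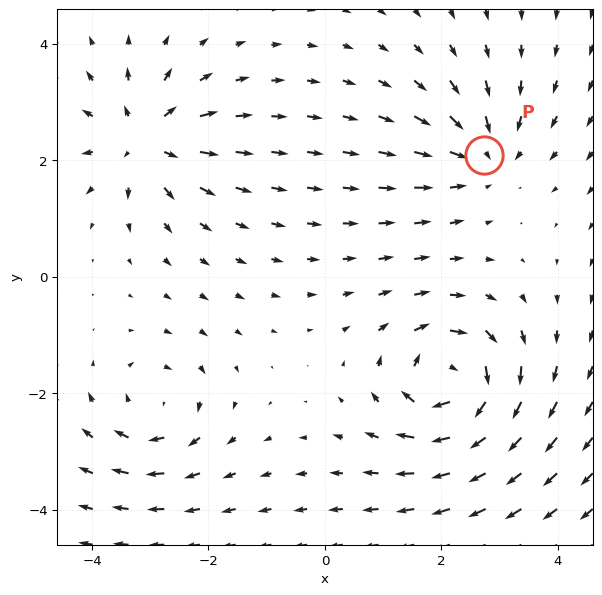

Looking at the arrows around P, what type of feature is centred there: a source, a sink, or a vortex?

At P (2.7, 2.1) the arrows converge inward. Divergence about -4, curl ≈0 — negative divergence with near-zero curl is a sink.

sink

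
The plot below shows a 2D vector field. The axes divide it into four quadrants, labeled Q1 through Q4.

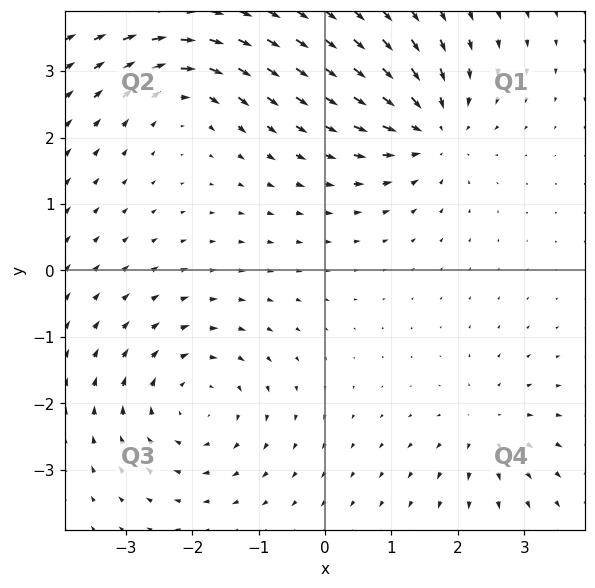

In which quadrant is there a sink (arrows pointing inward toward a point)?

The sink sits at approximately (1.6, 2.1), which lies in quadrant Q1. The divergence there is about -5, negative as expected for a sink.

Q1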